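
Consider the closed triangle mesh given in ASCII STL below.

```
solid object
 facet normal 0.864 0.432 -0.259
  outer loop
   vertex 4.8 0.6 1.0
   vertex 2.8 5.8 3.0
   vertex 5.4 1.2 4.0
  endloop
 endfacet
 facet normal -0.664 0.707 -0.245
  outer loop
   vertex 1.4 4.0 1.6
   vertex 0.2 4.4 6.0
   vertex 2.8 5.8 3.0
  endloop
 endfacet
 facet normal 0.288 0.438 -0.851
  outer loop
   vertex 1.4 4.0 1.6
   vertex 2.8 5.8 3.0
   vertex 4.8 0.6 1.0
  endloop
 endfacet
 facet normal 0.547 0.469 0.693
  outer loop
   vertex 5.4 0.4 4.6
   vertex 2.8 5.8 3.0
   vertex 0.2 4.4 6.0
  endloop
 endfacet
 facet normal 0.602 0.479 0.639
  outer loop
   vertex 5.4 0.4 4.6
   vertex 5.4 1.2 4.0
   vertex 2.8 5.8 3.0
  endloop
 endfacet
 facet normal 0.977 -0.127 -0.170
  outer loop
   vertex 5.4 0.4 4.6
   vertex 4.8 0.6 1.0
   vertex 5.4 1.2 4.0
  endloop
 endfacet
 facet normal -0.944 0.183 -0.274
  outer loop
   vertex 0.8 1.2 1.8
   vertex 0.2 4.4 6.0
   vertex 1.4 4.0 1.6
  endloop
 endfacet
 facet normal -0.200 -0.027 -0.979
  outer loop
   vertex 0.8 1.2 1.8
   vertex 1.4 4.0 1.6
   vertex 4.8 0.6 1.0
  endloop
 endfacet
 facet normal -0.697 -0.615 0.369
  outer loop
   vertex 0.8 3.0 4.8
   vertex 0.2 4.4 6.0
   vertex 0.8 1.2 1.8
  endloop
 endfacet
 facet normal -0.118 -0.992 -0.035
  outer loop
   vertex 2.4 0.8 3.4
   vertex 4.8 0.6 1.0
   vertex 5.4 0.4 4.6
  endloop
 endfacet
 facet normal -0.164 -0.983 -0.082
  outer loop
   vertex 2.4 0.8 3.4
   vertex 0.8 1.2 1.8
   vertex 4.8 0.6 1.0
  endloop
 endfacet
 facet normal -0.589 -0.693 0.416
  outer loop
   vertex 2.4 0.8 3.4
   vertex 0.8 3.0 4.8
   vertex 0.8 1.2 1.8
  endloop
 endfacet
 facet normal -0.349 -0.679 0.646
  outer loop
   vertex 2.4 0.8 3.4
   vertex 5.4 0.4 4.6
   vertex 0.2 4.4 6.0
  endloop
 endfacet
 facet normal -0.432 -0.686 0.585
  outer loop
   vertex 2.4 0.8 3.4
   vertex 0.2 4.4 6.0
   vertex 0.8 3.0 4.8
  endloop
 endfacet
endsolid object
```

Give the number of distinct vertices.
9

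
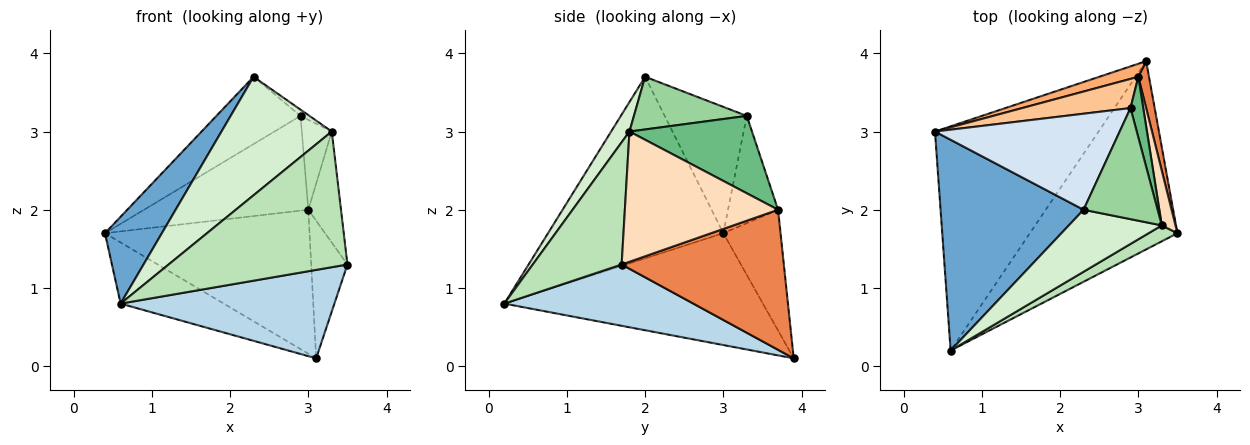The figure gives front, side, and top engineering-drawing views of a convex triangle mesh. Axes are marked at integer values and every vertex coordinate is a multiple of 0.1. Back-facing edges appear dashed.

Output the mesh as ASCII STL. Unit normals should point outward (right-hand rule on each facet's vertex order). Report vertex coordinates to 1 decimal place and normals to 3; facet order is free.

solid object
 facet normal -0.761 -0.247 0.600
  outer loop
   vertex 2.3 2.0 3.7
   vertex 0.4 3.0 1.7
   vertex 0.6 0.2 0.8
  endloop
 endfacet
 facet normal -0.550 0.220 -0.805
  outer loop
   vertex 3.1 3.9 0.1
   vertex 0.6 0.2 0.8
   vertex 0.4 3.0 1.7
  endloop
 endfacet
 facet normal 0.352 -0.398 -0.847
  outer loop
   vertex 3.1 3.9 0.1
   vertex 3.5 1.7 1.3
   vertex 0.6 0.2 0.8
  endloop
 endfacet
 facet normal -0.489 0.500 0.715
  outer loop
   vertex 2.9 3.3 3.2
   vertex 0.4 3.0 1.7
   vertex 2.3 2.0 3.7
  endloop
 endfacet
 facet normal 0.973 0.217 0.074
  outer loop
   vertex 3.0 3.7 2.0
   vertex 3.5 1.7 1.3
   vertex 3.1 3.9 0.1
  endloop
 endfacet
 facet normal -0.268 0.959 0.087
  outer loop
   vertex 3.0 3.7 2.0
   vertex 3.1 3.9 0.1
   vertex 0.4 3.0 1.7
  endloop
 endfacet
 facet normal -0.280 0.918 0.283
  outer loop
   vertex 3.0 3.7 2.0
   vertex 0.4 3.0 1.7
   vertex 2.9 3.3 3.2
  endloop
 endfacet
 facet normal 0.973 0.207 0.102
  outer loop
   vertex 3.3 1.8 3.0
   vertex 3.5 1.7 1.3
   vertex 3.0 3.7 2.0
  endloop
 endfacet
 facet normal 0.959 0.235 0.158
  outer loop
   vertex 3.3 1.8 3.0
   vertex 3.0 3.7 2.0
   vertex 2.9 3.3 3.2
  endloop
 endfacet
 facet normal 0.579 0.046 0.814
  outer loop
   vertex 3.3 1.8 3.0
   vertex 2.9 3.3 3.2
   vertex 2.3 2.0 3.7
  endloop
 endfacet
 facet normal 0.443 -0.891 0.104
  outer loop
   vertex 3.3 1.8 3.0
   vertex 0.6 0.2 0.8
   vertex 3.5 1.7 1.3
  endloop
 endfacet
 facet normal 0.146 -0.877 0.459
  outer loop
   vertex 3.3 1.8 3.0
   vertex 2.3 2.0 3.7
   vertex 0.6 0.2 0.8
  endloop
 endfacet
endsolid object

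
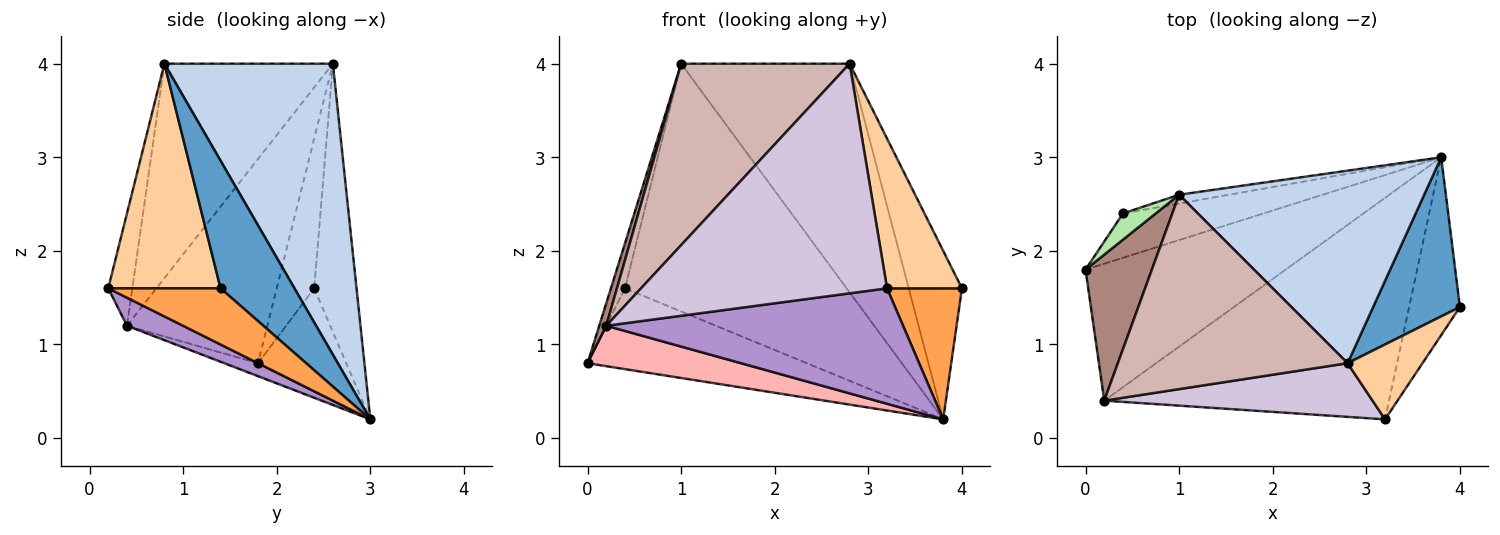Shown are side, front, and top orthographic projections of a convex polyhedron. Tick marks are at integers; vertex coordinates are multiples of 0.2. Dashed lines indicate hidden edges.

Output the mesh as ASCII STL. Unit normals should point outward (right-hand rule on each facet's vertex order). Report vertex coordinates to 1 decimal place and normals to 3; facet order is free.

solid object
 facet normal 0.711 0.512 0.483
  outer loop
   vertex 2.8 0.8 4.0
   vertex 4.0 1.4 1.6
   vertex 3.8 3.0 0.2
  endloop
 endfacet
 facet normal 0.608 0.608 0.512
  outer loop
   vertex 1.0 2.6 4.0
   vertex 2.8 0.8 4.0
   vertex 3.8 3.0 0.2
  endloop
 endfacet
 facet normal 0.665 -0.443 -0.601
  outer loop
   vertex 3.2 0.2 1.6
   vertex 3.8 3.0 0.2
   vertex 4.0 1.4 1.6
  endloop
 endfacet
 facet normal 0.802 -0.535 0.267
  outer loop
   vertex 3.2 0.2 1.6
   vertex 4.0 1.4 1.6
   vertex 2.8 0.8 4.0
  endloop
 endfacet
 facet normal -0.333 0.827 -0.454
  outer loop
   vertex 0.4 2.4 1.6
   vertex 3.8 3.0 0.2
   vertex 0.0 1.8 0.8
  endloop
 endfacet
 facet normal -0.917 0.344 0.201
  outer loop
   vertex 0.4 2.4 1.6
   vertex 0.0 1.8 0.8
   vertex 1.0 2.6 4.0
  endloop
 endfacet
 facet normal -0.188 0.982 -0.035
  outer loop
   vertex 0.4 2.4 1.6
   vertex 1.0 2.6 4.0
   vertex 3.8 3.0 0.2
  endloop
 endfacet
 facet normal -0.062 -0.282 -0.957
  outer loop
   vertex 0.2 0.4 1.2
   vertex 0.0 1.8 0.8
   vertex 3.8 3.0 0.2
  endloop
 endfacet
 facet normal 0.087 -0.460 -0.883
  outer loop
   vertex 0.2 0.4 1.2
   vertex 3.8 3.0 0.2
   vertex 3.2 0.2 1.6
  endloop
 endfacet
 facet normal -0.095 -0.969 0.227
  outer loop
   vertex 0.2 0.4 1.2
   vertex 3.2 0.2 1.6
   vertex 2.8 0.8 4.0
  endloop
 endfacet
 facet normal -0.950 -0.047 0.309
  outer loop
   vertex 0.2 0.4 1.2
   vertex 1.0 2.6 4.0
   vertex 0.0 1.8 0.8
  endloop
 endfacet
 facet normal -0.564 -0.564 0.604
  outer loop
   vertex 0.2 0.4 1.2
   vertex 2.8 0.8 4.0
   vertex 1.0 2.6 4.0
  endloop
 endfacet
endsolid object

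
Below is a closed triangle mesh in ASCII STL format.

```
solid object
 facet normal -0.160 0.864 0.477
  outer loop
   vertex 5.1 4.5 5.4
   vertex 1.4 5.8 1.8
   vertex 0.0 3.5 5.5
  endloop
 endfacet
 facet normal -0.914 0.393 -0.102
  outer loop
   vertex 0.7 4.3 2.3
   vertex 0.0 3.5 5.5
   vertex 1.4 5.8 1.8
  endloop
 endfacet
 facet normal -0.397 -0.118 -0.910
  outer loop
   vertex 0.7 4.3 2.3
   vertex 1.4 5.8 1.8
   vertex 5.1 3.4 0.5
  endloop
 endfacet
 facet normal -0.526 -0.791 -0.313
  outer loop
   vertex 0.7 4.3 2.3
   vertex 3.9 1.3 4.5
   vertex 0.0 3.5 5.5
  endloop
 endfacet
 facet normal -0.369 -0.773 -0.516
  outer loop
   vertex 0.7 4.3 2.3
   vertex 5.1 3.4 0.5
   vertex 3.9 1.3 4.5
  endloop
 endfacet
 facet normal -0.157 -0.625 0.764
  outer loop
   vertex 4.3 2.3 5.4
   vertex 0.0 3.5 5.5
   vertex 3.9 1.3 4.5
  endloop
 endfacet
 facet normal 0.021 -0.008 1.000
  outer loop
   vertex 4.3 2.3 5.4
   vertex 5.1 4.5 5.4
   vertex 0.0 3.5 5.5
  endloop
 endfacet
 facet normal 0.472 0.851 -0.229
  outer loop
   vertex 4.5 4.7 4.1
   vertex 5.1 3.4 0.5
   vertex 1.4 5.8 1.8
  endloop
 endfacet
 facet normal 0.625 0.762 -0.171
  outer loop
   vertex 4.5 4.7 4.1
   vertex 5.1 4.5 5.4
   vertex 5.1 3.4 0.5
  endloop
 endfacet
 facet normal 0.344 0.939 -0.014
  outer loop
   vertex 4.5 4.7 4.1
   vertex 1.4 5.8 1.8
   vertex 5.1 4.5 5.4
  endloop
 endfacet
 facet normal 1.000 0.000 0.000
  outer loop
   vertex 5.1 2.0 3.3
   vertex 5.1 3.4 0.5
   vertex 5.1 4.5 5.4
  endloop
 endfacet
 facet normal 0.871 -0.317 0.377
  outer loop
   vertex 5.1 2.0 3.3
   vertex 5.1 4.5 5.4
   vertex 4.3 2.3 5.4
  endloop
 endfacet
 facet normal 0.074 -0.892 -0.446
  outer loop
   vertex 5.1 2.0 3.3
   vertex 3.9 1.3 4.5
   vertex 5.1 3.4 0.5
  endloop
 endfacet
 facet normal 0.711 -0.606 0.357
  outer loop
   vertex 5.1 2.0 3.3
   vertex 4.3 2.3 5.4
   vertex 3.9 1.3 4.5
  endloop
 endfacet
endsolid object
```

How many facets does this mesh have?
14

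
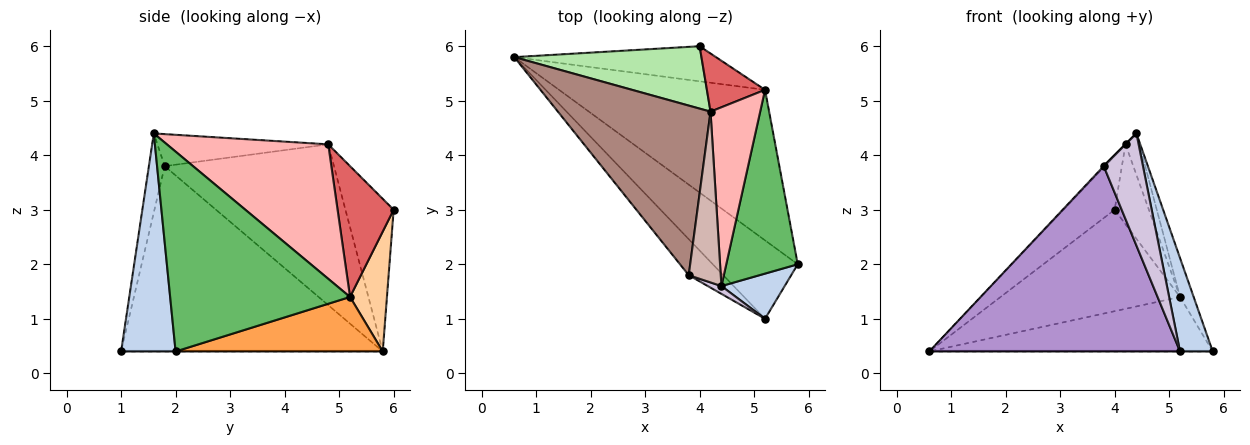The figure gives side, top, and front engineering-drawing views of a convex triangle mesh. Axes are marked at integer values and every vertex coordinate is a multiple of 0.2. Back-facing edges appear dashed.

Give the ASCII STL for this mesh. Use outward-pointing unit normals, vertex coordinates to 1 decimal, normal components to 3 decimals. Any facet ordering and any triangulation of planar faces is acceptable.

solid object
 facet normal 0.000 0.000 -1.000
  outer loop
   vertex 5.2 1.0 0.4
   vertex 0.6 5.8 0.4
   vertex 5.8 2.0 0.4
  endloop
 endfacet
 facet normal 0.832 -0.499 0.241
  outer loop
   vertex 5.2 1.0 0.4
   vertex 5.8 2.0 0.4
   vertex 4.4 1.6 4.4
  endloop
 endfacet
 facet normal 0.241 0.330 -0.912
  outer loop
   vertex 5.2 5.2 1.4
   vertex 5.8 2.0 0.4
   vertex 0.6 5.8 0.4
  endloop
 endfacet
 facet normal 0.191 0.928 -0.321
  outer loop
   vertex 5.2 5.2 1.4
   vertex 0.6 5.8 0.4
   vertex 4.0 6.0 3.0
  endloop
 endfacet
 facet normal 0.939 0.071 0.336
  outer loop
   vertex 5.2 5.2 1.4
   vertex 4.4 1.6 4.4
   vertex 5.8 2.0 0.4
  endloop
 endfacet
 facet normal -0.525 0.556 0.644
  outer loop
   vertex 4.2 4.8 4.2
   vertex 4.0 6.0 3.0
   vertex 0.6 5.8 0.4
  endloop
 endfacet
 facet normal 0.798 0.488 0.355
  outer loop
   vertex 4.2 4.8 4.2
   vertex 5.2 5.2 1.4
   vertex 4.0 6.0 3.0
  endloop
 endfacet
 facet normal 0.935 0.080 0.345
  outer loop
   vertex 4.2 4.8 4.2
   vertex 4.4 1.6 4.4
   vertex 5.2 5.2 1.4
  endloop
 endfacet
 facet normal -0.716 -0.686 -0.133
  outer loop
   vertex 3.8 1.8 3.8
   vertex 0.6 5.8 0.4
   vertex 5.2 1.0 0.4
  endloop
 endfacet
 facet normal -0.373 -0.926 0.064
  outer loop
   vertex 3.8 1.8 3.8
   vertex 5.2 1.0 0.4
   vertex 4.4 1.6 4.4
  endloop
 endfacet
 facet normal -0.725 0.005 0.688
  outer loop
   vertex 3.8 1.8 3.8
   vertex 4.2 4.8 4.2
   vertex 0.6 5.8 0.4
  endloop
 endfacet
 facet normal -0.707 0.000 0.707
  outer loop
   vertex 3.8 1.8 3.8
   vertex 4.4 1.6 4.4
   vertex 4.2 4.8 4.2
  endloop
 endfacet
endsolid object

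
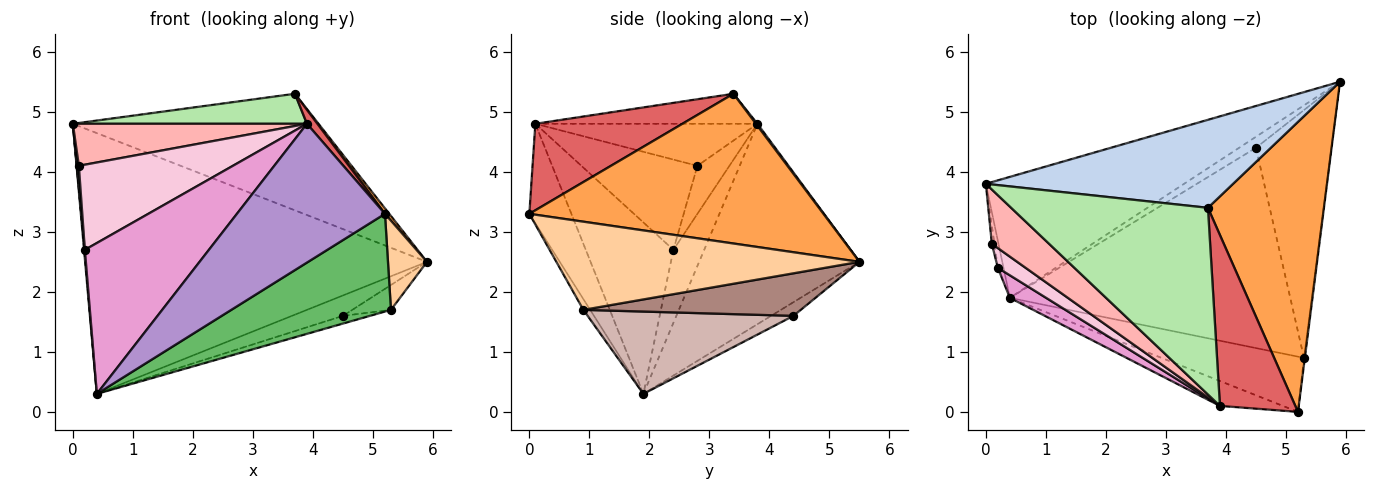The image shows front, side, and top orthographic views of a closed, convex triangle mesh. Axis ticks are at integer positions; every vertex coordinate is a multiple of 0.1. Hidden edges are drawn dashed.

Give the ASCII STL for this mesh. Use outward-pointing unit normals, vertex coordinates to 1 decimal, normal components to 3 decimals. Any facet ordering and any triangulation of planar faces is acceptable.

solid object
 facet normal -0.391 0.835 -0.387
  outer loop
   vertex 0.4 1.9 0.3
   vertex 0.0 3.8 4.8
   vertex 5.9 5.5 2.5
  endloop
 endfacet
 facet normal 0.005 0.798 0.602
  outer loop
   vertex 3.7 3.4 5.3
   vertex 5.9 5.5 2.5
   vertex 0.0 3.8 4.8
  endloop
 endfacet
 facet normal 0.790 -0.012 0.612
  outer loop
   vertex 3.7 3.4 5.3
   vertex 5.2 0.0 3.3
   vertex 5.9 5.5 2.5
  endloop
 endfacet
 facet normal 0.992 -0.128 -0.010
  outer loop
   vertex 5.3 0.9 1.7
   vertex 5.9 5.5 2.5
   vertex 5.2 0.0 3.3
  endloop
 endfacet
 facet normal -0.037 -0.870 -0.492
  outer loop
   vertex 5.3 0.9 1.7
   vertex 5.2 0.0 3.3
   vertex 0.4 1.9 0.3
  endloop
 endfacet
 facet normal -0.149 -0.157 0.976
  outer loop
   vertex 3.9 0.1 4.8
   vertex 3.7 3.4 5.3
   vertex 0.0 3.8 4.8
  endloop
 endfacet
 facet normal 0.753 -0.054 0.656
  outer loop
   vertex 3.9 0.1 4.8
   vertex 5.2 0.0 3.3
   vertex 3.7 3.4 5.3
  endloop
 endfacet
 facet normal -0.502 -0.529 0.684
  outer loop
   vertex 3.9 0.1 4.8
   vertex 0.0 3.8 4.8
   vertex 0.1 2.8 4.1
  endloop
 endfacet
 facet normal -0.269 -0.948 -0.170
  outer loop
   vertex 3.9 0.1 4.8
   vertex 0.4 1.9 0.3
   vertex 5.2 0.0 3.3
  endloop
 endfacet
 facet normal -0.360 0.821 -0.443
  outer loop
   vertex 4.5 4.4 1.6
   vertex 0.4 1.9 0.3
   vertex 5.9 5.5 2.5
  endloop
 endfacet
 facet normal 0.489 0.087 -0.868
  outer loop
   vertex 4.5 4.4 1.6
   vertex 5.9 5.5 2.5
   vertex 5.3 0.9 1.7
  endloop
 endfacet
 facet normal 0.281 0.037 -0.959
  outer loop
   vertex 4.5 4.4 1.6
   vertex 5.3 0.9 1.7
   vertex 0.4 1.9 0.3
  endloop
 endfacet
 facet normal -0.573 -0.811 0.121
  outer loop
   vertex 0.2 2.4 2.7
   vertex 0.4 1.9 0.3
   vertex 3.9 0.1 4.8
  endloop
 endfacet
 facet normal -0.592 -0.785 0.182
  outer loop
   vertex 0.2 2.4 2.7
   vertex 3.9 0.1 4.8
   vertex 0.1 2.8 4.1
  endloop
 endfacet
 facet normal -0.997 -0.026 -0.078
  outer loop
   vertex 0.2 2.4 2.7
   vertex 0.0 3.8 4.8
   vertex 0.4 1.9 0.3
  endloop
 endfacet
 facet normal -0.997 -0.062 -0.053
  outer loop
   vertex 0.2 2.4 2.7
   vertex 0.1 2.8 4.1
   vertex 0.0 3.8 4.8
  endloop
 endfacet
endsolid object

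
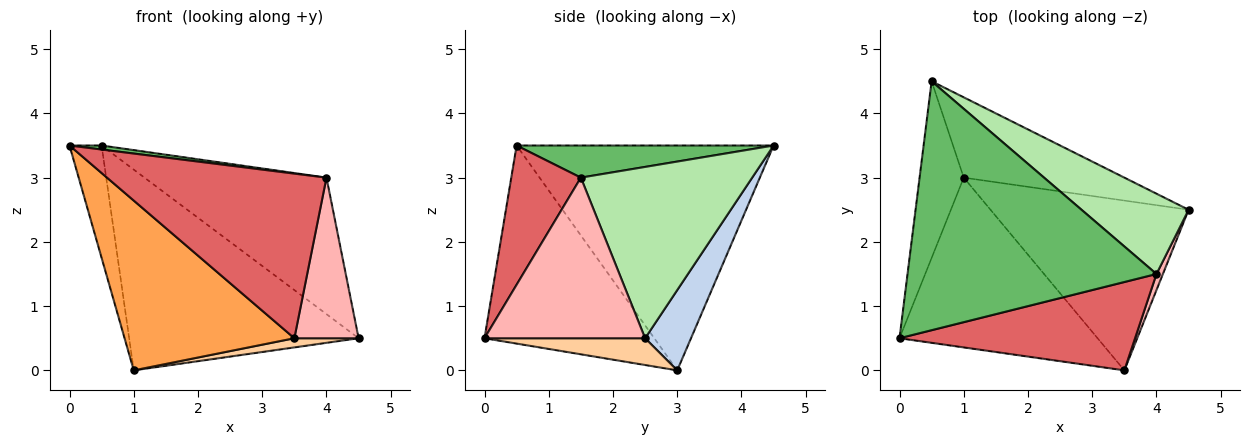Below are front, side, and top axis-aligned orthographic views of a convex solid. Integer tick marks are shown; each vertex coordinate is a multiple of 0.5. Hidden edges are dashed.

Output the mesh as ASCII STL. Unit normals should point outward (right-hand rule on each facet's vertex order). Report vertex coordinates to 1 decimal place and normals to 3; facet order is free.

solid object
 facet normal -0.974 0.122 -0.191
  outer loop
   vertex 1.0 3.0 0.0
   vertex 0.0 0.5 3.5
   vertex 0.5 4.5 3.5
  endloop
 endfacet
 facet normal 0.183 0.913 -0.365
  outer loop
   vertex 1.0 3.0 0.0
   vertex 0.5 4.5 3.5
   vertex 4.5 2.5 0.5
  endloop
 endfacet
 facet normal -0.577 -0.577 -0.577
  outer loop
   vertex 3.5 0.0 0.5
   vertex 0.0 0.5 3.5
   vertex 1.0 3.0 0.0
  endloop
 endfacet
 facet normal 0.134 -0.053 -0.990
  outer loop
   vertex 3.5 0.0 0.5
   vertex 1.0 3.0 0.0
   vertex 4.5 2.5 0.5
  endloop
 endfacet
 facet normal 0.128 -0.016 0.992
  outer loop
   vertex 4.0 1.5 3.0
   vertex 0.5 4.5 3.5
   vertex 0.0 0.5 3.5
  endloop
 endfacet
 facet normal 0.630 0.669 0.394
  outer loop
   vertex 4.0 1.5 3.0
   vertex 4.5 2.5 0.5
   vertex 0.5 4.5 3.5
  endloop
 endfacet
 facet normal 0.269 -0.849 0.455
  outer loop
   vertex 4.0 1.5 3.0
   vertex 0.0 0.5 3.5
   vertex 3.5 0.0 0.5
  endloop
 endfacet
 facet normal 0.928 -0.371 0.037
  outer loop
   vertex 4.0 1.5 3.0
   vertex 3.5 0.0 0.5
   vertex 4.5 2.5 0.5
  endloop
 endfacet
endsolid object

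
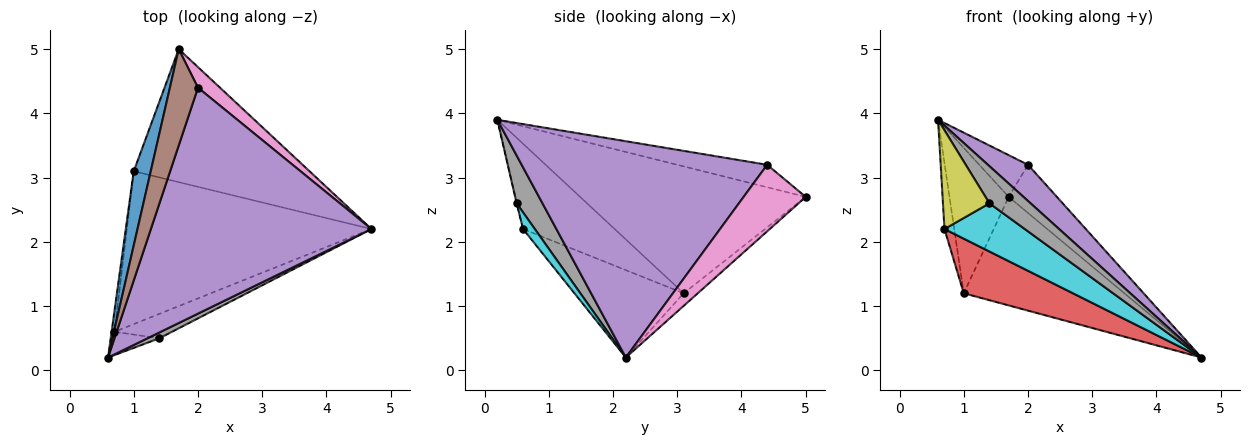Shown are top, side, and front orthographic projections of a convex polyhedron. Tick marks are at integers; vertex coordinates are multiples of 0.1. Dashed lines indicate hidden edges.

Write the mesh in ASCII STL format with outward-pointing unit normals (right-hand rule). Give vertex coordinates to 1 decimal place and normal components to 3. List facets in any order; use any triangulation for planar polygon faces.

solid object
 facet normal -0.959 0.252 0.128
  outer loop
   vertex 1.0 3.1 1.2
   vertex 0.6 0.2 3.9
   vertex 1.7 5.0 2.7
  endloop
 endfacet
 facet normal -0.056 0.631 -0.774
  outer loop
   vertex 1.0 3.1 1.2
   vertex 1.7 5.0 2.7
   vertex 4.7 2.2 0.2
  endloop
 endfacet
 facet normal -0.994 0.106 -0.034
  outer loop
   vertex 0.7 0.6 2.2
   vertex 0.6 0.2 3.9
   vertex 1.0 3.1 1.2
  endloop
 endfacet
 facet normal -0.319 -0.319 -0.893
  outer loop
   vertex 0.7 0.6 2.2
   vertex 1.0 3.1 1.2
   vertex 4.7 2.2 0.2
  endloop
 endfacet
 facet normal 0.696 -0.114 0.709
  outer loop
   vertex 2.0 4.4 3.2
   vertex 0.6 0.2 3.9
   vertex 4.7 2.2 0.2
  endloop
 endfacet
 facet normal -0.592 0.321 0.740
  outer loop
   vertex 2.0 4.4 3.2
   vertex 1.7 5.0 2.7
   vertex 0.6 0.2 3.9
  endloop
 endfacet
 facet normal 0.764 0.593 0.253
  outer loop
   vertex 2.0 4.4 3.2
   vertex 4.7 2.2 0.2
   vertex 1.7 5.0 2.7
  endloop
 endfacet
 facet normal 0.528 -0.839 0.131
  outer loop
   vertex 1.4 0.5 2.6
   vertex 4.7 2.2 0.2
   vertex 0.6 0.2 3.9
  endloop
 endfacet
 facet normal -0.008 -0.973 -0.229
  outer loop
   vertex 1.4 0.5 2.6
   vertex 0.6 0.2 3.9
   vertex 0.7 0.6 2.2
  endloop
 endfacet
 facet normal 0.130 -0.884 -0.448
  outer loop
   vertex 1.4 0.5 2.6
   vertex 0.7 0.6 2.2
   vertex 4.7 2.2 0.2
  endloop
 endfacet
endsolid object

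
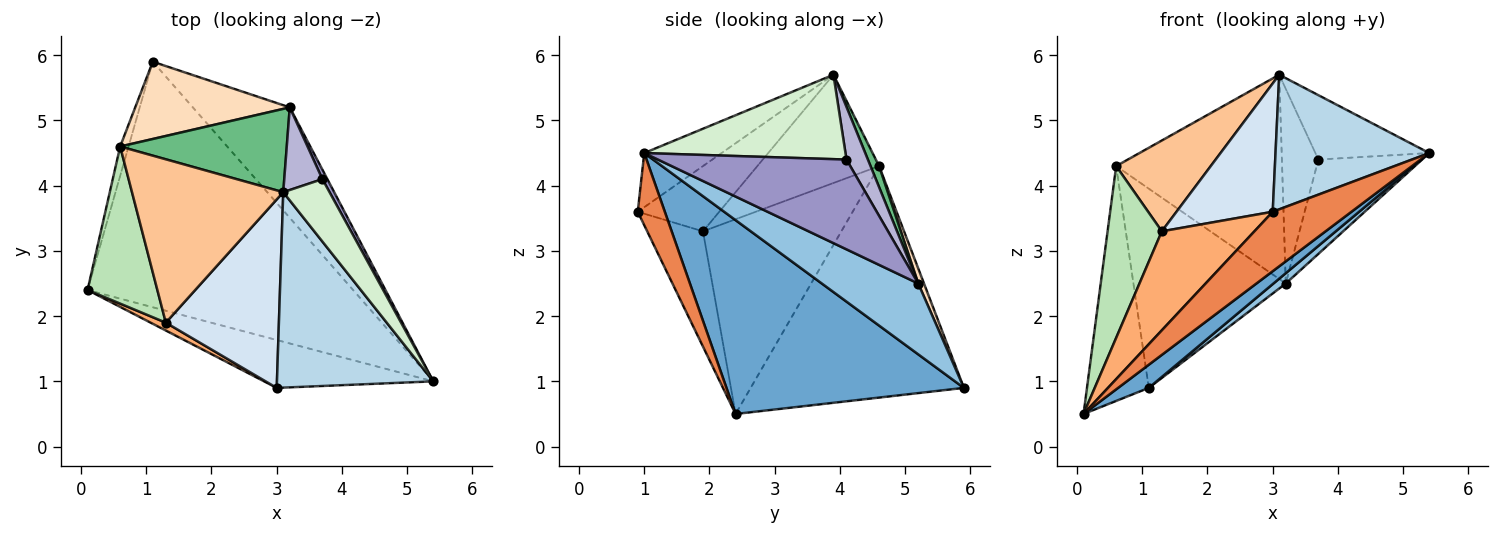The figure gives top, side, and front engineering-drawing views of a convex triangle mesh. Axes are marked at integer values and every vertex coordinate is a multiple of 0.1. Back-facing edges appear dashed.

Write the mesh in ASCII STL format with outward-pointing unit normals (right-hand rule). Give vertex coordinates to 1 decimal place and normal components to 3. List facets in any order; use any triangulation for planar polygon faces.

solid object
 facet normal 0.588 -0.076 -0.805
  outer loop
   vertex 1.1 5.9 0.9
   vertex 5.4 1.0 4.5
   vertex 0.1 2.4 0.5
  endloop
 endfacet
 facet normal 0.588 -0.075 -0.805
  outer loop
   vertex 3.2 5.2 2.5
   vertex 5.4 1.0 4.5
   vertex 1.1 5.9 0.9
  endloop
 endfacet
 facet normal -0.274 -0.545 0.792
  outer loop
   vertex 3.0 0.9 3.6
   vertex 5.4 1.0 4.5
   vertex 3.1 3.9 5.7
  endloop
 endfacet
 facet normal -0.430 -0.508 0.746
  outer loop
   vertex 3.0 0.9 3.6
   vertex 3.1 3.9 5.7
   vertex 1.3 1.9 3.3
  endloop
 endfacet
 facet normal 0.259 -0.752 -0.606
  outer loop
   vertex 3.0 0.9 3.6
   vertex 0.1 2.4 0.5
   vertex 5.4 1.0 4.5
  endloop
 endfacet
 facet normal -0.515 -0.855 0.068
  outer loop
   vertex 3.0 0.9 3.6
   vertex 1.3 1.9 3.3
   vertex 0.1 2.4 0.5
  endloop
 endfacet
 facet normal -0.530 -0.412 0.741
  outer loop
   vertex 0.6 4.6 4.3
   vertex 1.3 1.9 3.3
   vertex 3.1 3.9 5.7
  endloop
 endfacet
 facet normal 0.035 0.932 0.361
  outer loop
   vertex 0.6 4.6 4.3
   vertex 3.2 5.2 2.5
   vertex 1.1 5.9 0.9
  endloop
 endfacet
 facet normal 0.048 0.925 0.377
  outer loop
   vertex 0.6 4.6 4.3
   vertex 3.1 3.9 5.7
   vertex 3.2 5.2 2.5
  endloop
 endfacet
 facet normal -0.960 0.278 -0.035
  outer loop
   vertex 0.6 4.6 4.3
   vertex 1.1 5.9 0.9
   vertex 0.1 2.4 0.5
  endloop
 endfacet
 facet normal -0.883 -0.346 0.317
  outer loop
   vertex 0.6 4.6 4.3
   vertex 0.1 2.4 0.5
   vertex 1.3 1.9 3.3
  endloop
 endfacet
 facet normal 0.785 0.445 0.431
  outer loop
   vertex 3.7 4.1 4.4
   vertex 3.1 3.9 5.7
   vertex 5.4 1.0 4.5
  endloop
 endfacet
 facet normal 0.875 0.481 0.048
  outer loop
   vertex 3.7 4.1 4.4
   vertex 5.4 1.0 4.5
   vertex 3.2 5.2 2.5
  endloop
 endfacet
 facet normal 0.475 0.810 0.344
  outer loop
   vertex 3.7 4.1 4.4
   vertex 3.2 5.2 2.5
   vertex 3.1 3.9 5.7
  endloop
 endfacet
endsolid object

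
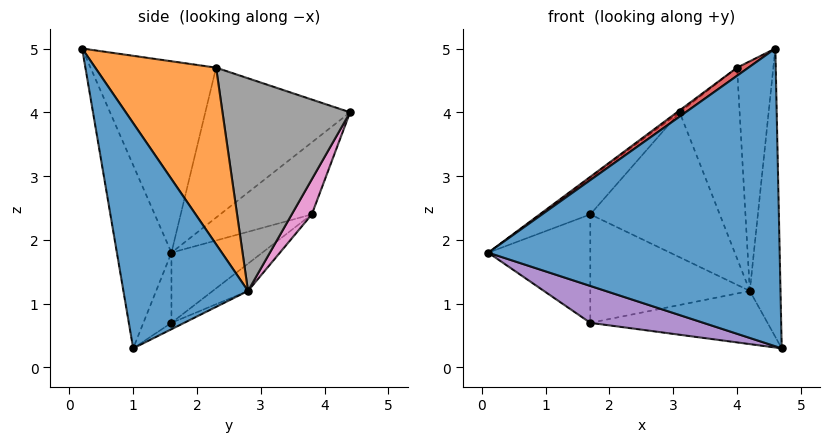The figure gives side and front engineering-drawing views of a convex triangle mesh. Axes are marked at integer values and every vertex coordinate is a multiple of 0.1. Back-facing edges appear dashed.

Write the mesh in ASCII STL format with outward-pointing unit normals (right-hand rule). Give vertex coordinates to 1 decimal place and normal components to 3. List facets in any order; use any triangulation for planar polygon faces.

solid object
 facet normal -0.181 -0.969 -0.169
  outer loop
   vertex 4.6 0.2 5.0
   vertex 0.1 1.6 1.8
   vertex 4.7 1.0 0.3
  endloop
 endfacet
 facet normal -0.757 0.412 0.508
  outer loop
   vertex 1.7 3.8 2.4
   vertex 0.1 1.6 1.8
   vertex 3.1 4.4 4.0
  endloop
 endfacet
 facet normal -0.598 0.011 0.801
  outer loop
   vertex 4.0 2.3 4.7
   vertex 3.1 4.4 4.0
   vertex 0.1 1.6 1.8
  endloop
 endfacet
 facet normal -0.590 -0.053 0.806
  outer loop
   vertex 4.0 2.3 4.7
   vertex 0.1 1.6 1.8
   vertex 4.6 0.2 5.0
  endloop
 endfacet
 facet normal -0.227 -0.916 -0.331
  outer loop
   vertex 1.7 1.6 0.7
   vertex 4.7 1.0 0.3
   vertex 0.1 1.6 1.8
  endloop
 endfacet
 facet normal -0.478 0.537 -0.695
  outer loop
   vertex 1.7 1.6 0.7
   vertex 0.1 1.6 1.8
   vertex 1.7 3.8 2.4
  endloop
 endfacet
 facet normal 0.137 0.882 -0.450
  outer loop
   vertex 4.2 2.8 1.2
   vertex 1.7 3.8 2.4
   vertex 3.1 4.4 4.0
  endloop
 endfacet
 facet normal 0.899 0.423 0.112
  outer loop
   vertex 4.2 2.8 1.2
   vertex 3.1 4.4 4.0
   vertex 4.0 2.3 4.7
  endloop
 endfacet
 facet normal -0.032 0.440 -0.897
  outer loop
   vertex 4.2 2.8 1.2
   vertex 4.7 1.0 0.3
   vertex 1.7 1.6 0.7
  endloop
 endfacet
 facet normal -0.134 0.606 -0.784
  outer loop
   vertex 4.2 2.8 1.2
   vertex 1.7 1.6 0.7
   vertex 1.7 3.8 2.4
  endloop
 endfacet
 facet normal 0.969 0.239 0.061
  outer loop
   vertex 4.2 2.8 1.2
   vertex 4.6 0.2 5.0
   vertex 4.7 1.0 0.3
  endloop
 endfacet
 facet normal 0.953 0.286 0.095
  outer loop
   vertex 4.2 2.8 1.2
   vertex 4.0 2.3 4.7
   vertex 4.6 0.2 5.0
  endloop
 endfacet
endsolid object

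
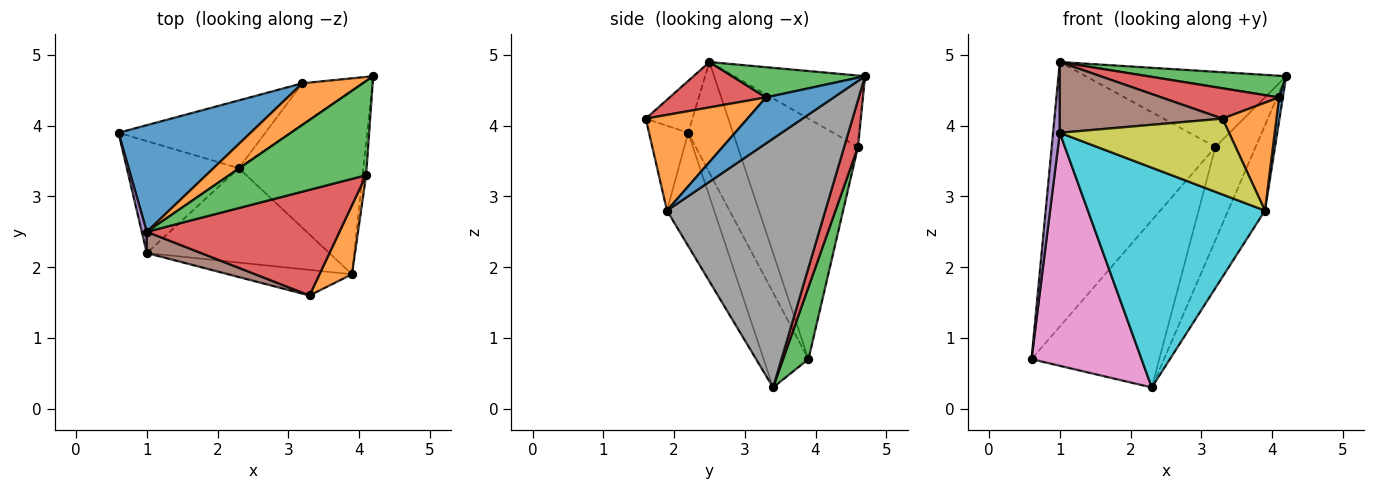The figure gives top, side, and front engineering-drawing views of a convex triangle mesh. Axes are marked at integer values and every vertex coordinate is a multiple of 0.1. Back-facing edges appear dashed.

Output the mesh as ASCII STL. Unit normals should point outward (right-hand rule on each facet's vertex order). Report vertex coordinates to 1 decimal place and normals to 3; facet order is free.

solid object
 facet normal -0.563 0.766 0.309
  outer loop
   vertex 3.2 4.6 3.7
   vertex 0.6 3.9 0.7
   vertex 1.0 2.5 4.9
  endloop
 endfacet
 facet normal -0.496 0.760 0.420
  outer loop
   vertex 3.2 4.6 3.7
   vertex 1.0 2.5 4.9
   vertex 4.2 4.7 4.7
  endloop
 endfacet
 facet normal 0.181 0.911 -0.370
  outer loop
   vertex 3.2 4.6 3.7
   vertex 2.3 3.4 0.3
   vertex 0.6 3.9 0.7
  endloop
 endfacet
 facet normal 0.300 0.872 -0.387
  outer loop
   vertex 3.2 4.6 3.7
   vertex 4.2 4.7 4.7
   vertex 2.3 3.4 0.3
  endloop
 endfacet
 facet normal -0.988 -0.149 0.045
  outer loop
   vertex 1.0 2.2 3.9
   vertex 1.0 2.5 4.9
   vertex 0.6 3.9 0.7
  endloop
 endfacet
 facet normal -0.265 -0.924 0.277
  outer loop
   vertex 1.0 2.2 3.9
   vertex 3.3 1.6 4.1
   vertex 1.0 2.5 4.9
  endloop
 endfacet
 facet normal -0.345 -0.846 -0.406
  outer loop
   vertex 1.0 2.2 3.9
   vertex 0.6 3.9 0.7
   vertex 2.3 3.4 0.3
  endloop
 endfacet
 facet normal 0.876 0.204 -0.438
  outer loop
   vertex 3.9 1.9 2.8
   vertex 2.3 3.4 0.3
   vertex 4.2 4.7 4.7
  endloop
 endfacet
 facet normal -0.214 -0.925 -0.312
  outer loop
   vertex 3.9 1.9 2.8
   vertex 3.3 1.6 4.1
   vertex 1.0 2.2 3.9
  endloop
 endfacet
 facet normal -0.238 -0.892 -0.383
  outer loop
   vertex 3.9 1.9 2.8
   vertex 1.0 2.2 3.9
   vertex 2.3 3.4 0.3
  endloop
 endfacet
 facet normal 0.996 -0.055 -0.077
  outer loop
   vertex 4.1 3.3 4.4
   vertex 3.9 1.9 2.8
   vertex 4.2 4.7 4.7
  endloop
 endfacet
 facet normal 0.846 -0.449 0.287
  outer loop
   vertex 4.1 3.3 4.4
   vertex 3.3 1.6 4.1
   vertex 3.9 1.9 2.8
  endloop
 endfacet
 facet normal 0.210 -0.219 0.953
  outer loop
   vertex 4.1 3.3 4.4
   vertex 4.2 4.7 4.7
   vertex 1.0 2.5 4.9
  endloop
 endfacet
 facet normal 0.221 -0.269 0.937
  outer loop
   vertex 4.1 3.3 4.4
   vertex 1.0 2.5 4.9
   vertex 3.3 1.6 4.1
  endloop
 endfacet
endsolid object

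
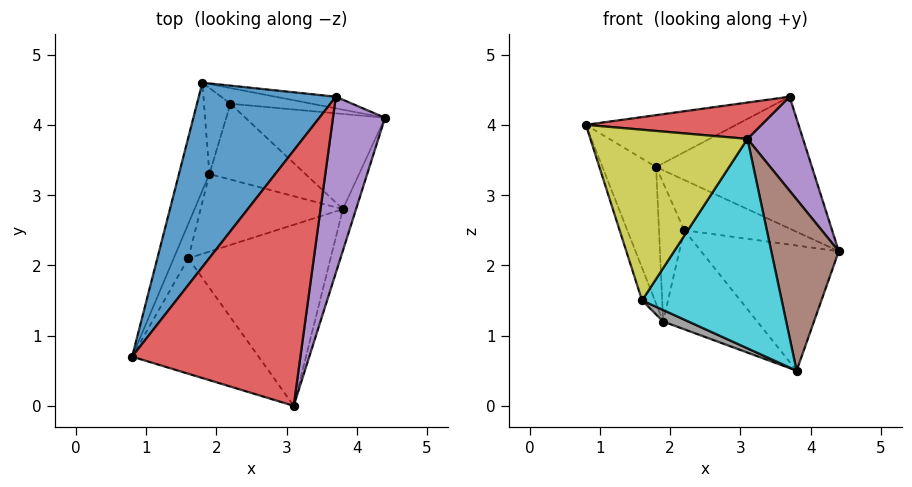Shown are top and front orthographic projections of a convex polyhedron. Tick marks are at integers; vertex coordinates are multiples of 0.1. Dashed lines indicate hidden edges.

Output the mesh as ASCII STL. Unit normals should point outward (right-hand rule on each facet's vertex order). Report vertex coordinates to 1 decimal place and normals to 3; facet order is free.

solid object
 facet normal -0.431 0.244 0.868
  outer loop
   vertex 3.7 4.4 4.4
   vertex 1.8 4.6 3.4
   vertex 0.8 0.7 4.0
  endloop
 endfacet
 facet normal 0.149 0.985 -0.087
  outer loop
   vertex 3.7 4.4 4.4
   vertex 4.4 4.1 2.2
   vertex 1.8 4.6 3.4
  endloop
 endfacet
 facet normal -0.960 0.220 -0.173
  outer loop
   vertex 1.9 3.3 1.2
   vertex 0.8 0.7 4.0
   vertex 1.8 4.6 3.4
  endloop
 endfacet
 facet normal 0.043 -0.141 0.989
  outer loop
   vertex 3.1 0.0 3.8
   vertex 3.7 4.4 4.4
   vertex 0.8 0.7 4.0
  endloop
 endfacet
 facet normal 0.932 -0.171 0.320
  outer loop
   vertex 3.1 0.0 3.8
   vertex 4.4 4.1 2.2
   vertex 3.7 4.4 4.4
  endloop
 endfacet
 facet normal 0.941 -0.330 -0.080
  outer loop
   vertex 3.1 0.0 3.8
   vertex 3.8 2.8 0.5
   vertex 4.4 4.1 2.2
  endloop
 endfacet
 facet normal -0.961 0.190 -0.201
  outer loop
   vertex 1.6 2.1 1.5
   vertex 0.8 0.7 4.0
   vertex 1.9 3.3 1.2
  endloop
 endfacet
 facet normal -0.374 -0.136 -0.917
  outer loop
   vertex 1.6 2.1 1.5
   vertex 1.9 3.3 1.2
   vertex 3.8 2.8 0.5
  endloop
 endfacet
 facet normal -0.288 -0.793 -0.536
  outer loop
   vertex 1.6 2.1 1.5
   vertex 3.1 0.0 3.8
   vertex 0.8 0.7 4.0
  endloop
 endfacet
 facet normal -0.056 -0.755 -0.653
  outer loop
   vertex 1.6 2.1 1.5
   vertex 3.8 2.8 0.5
   vertex 3.1 0.0 3.8
  endloop
 endfacet
 facet normal 0.046 0.954 -0.297
  outer loop
   vertex 2.2 4.3 2.5
   vertex 1.8 4.6 3.4
   vertex 4.4 4.1 2.2
  endloop
 endfacet
 facet normal -0.481 0.745 -0.462
  outer loop
   vertex 2.2 4.3 2.5
   vertex 1.9 3.3 1.2
   vertex 1.8 4.6 3.4
  endloop
 endfacet
 facet normal -0.010 0.796 -0.605
  outer loop
   vertex 2.2 4.3 2.5
   vertex 4.4 4.1 2.2
   vertex 3.8 2.8 0.5
  endloop
 endfacet
 facet normal -0.015 0.794 -0.607
  outer loop
   vertex 2.2 4.3 2.5
   vertex 3.8 2.8 0.5
   vertex 1.9 3.3 1.2
  endloop
 endfacet
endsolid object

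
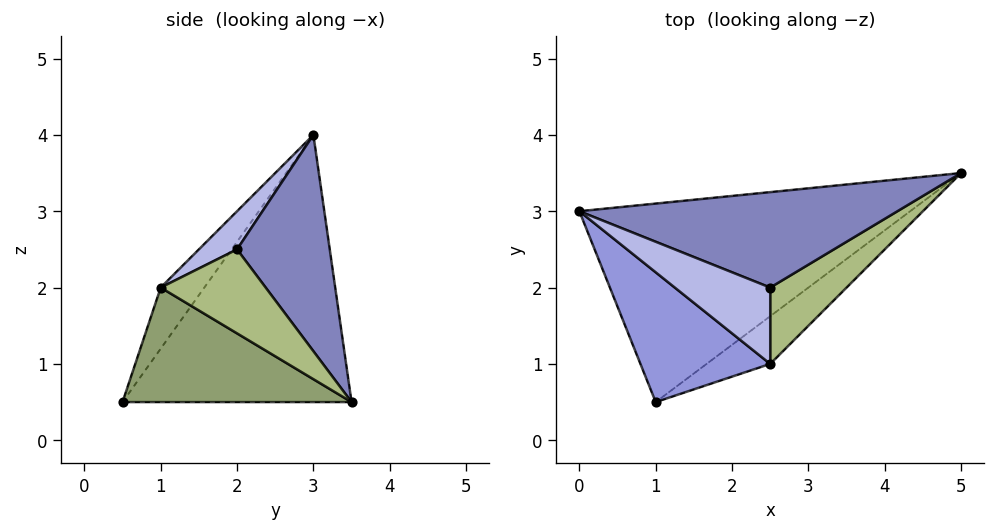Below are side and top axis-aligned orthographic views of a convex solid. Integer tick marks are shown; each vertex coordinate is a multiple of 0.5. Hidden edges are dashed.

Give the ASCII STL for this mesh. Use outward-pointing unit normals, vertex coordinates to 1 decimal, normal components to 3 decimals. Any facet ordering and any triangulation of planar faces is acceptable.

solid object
 facet normal -0.482 0.642 -0.596
  outer loop
   vertex 1.0 0.5 0.5
   vertex 0.0 3.0 4.0
   vertex 5.0 3.5 0.5
  endloop
 endfacet
 facet normal 0.555 0.163 0.816
  outer loop
   vertex 2.5 2.0 2.5
   vertex 5.0 3.5 0.5
   vertex 0.0 3.0 4.0
  endloop
 endfacet
 facet normal -0.243 -0.821 0.517
  outer loop
   vertex 2.5 1.0 2.0
   vertex 0.0 3.0 4.0
   vertex 1.0 0.5 0.5
  endloop
 endfacet
 facet normal 0.337 -0.421 0.842
  outer loop
   vertex 2.5 1.0 2.0
   vertex 2.5 2.0 2.5
   vertex 0.0 3.0 4.0
  endloop
 endfacet
 facet normal 0.569 -0.759 -0.316
  outer loop
   vertex 2.5 1.0 2.0
   vertex 1.0 0.5 0.5
   vertex 5.0 3.5 0.5
  endloop
 endfacet
 facet normal 0.701 -0.319 0.638
  outer loop
   vertex 2.5 1.0 2.0
   vertex 5.0 3.5 0.5
   vertex 2.5 2.0 2.5
  endloop
 endfacet
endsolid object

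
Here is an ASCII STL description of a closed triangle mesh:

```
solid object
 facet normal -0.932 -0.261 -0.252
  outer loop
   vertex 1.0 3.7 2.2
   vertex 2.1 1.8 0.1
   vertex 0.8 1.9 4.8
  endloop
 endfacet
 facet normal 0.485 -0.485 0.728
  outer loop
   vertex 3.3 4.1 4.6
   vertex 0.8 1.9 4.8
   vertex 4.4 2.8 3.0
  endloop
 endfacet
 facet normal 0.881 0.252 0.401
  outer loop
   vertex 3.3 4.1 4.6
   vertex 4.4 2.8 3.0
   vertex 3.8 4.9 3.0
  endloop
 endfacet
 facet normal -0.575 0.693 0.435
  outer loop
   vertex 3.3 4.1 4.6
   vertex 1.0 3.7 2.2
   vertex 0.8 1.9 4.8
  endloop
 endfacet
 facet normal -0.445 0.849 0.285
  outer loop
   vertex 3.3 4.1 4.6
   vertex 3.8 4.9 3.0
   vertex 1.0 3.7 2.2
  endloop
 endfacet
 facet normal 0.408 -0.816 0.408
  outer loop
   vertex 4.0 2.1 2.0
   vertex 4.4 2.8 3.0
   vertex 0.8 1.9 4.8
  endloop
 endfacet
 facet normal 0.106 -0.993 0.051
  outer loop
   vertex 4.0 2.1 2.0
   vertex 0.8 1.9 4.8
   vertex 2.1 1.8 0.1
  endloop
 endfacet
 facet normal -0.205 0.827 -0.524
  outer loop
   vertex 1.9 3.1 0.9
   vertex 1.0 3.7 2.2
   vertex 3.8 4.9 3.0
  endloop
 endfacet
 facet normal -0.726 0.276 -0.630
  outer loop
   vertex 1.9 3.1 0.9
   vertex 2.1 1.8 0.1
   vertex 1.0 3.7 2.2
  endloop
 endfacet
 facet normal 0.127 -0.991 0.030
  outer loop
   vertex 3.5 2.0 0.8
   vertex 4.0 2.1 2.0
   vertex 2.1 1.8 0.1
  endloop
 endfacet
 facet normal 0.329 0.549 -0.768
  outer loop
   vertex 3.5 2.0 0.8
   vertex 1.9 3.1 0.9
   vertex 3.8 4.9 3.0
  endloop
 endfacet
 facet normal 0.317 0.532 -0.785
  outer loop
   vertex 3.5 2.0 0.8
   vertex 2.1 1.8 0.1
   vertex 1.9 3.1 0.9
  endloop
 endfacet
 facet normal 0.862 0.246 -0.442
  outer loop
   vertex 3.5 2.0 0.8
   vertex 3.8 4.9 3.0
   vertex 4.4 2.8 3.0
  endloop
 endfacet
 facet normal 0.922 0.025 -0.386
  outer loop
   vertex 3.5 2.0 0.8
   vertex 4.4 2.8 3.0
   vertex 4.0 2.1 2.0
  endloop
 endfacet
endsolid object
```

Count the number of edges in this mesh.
21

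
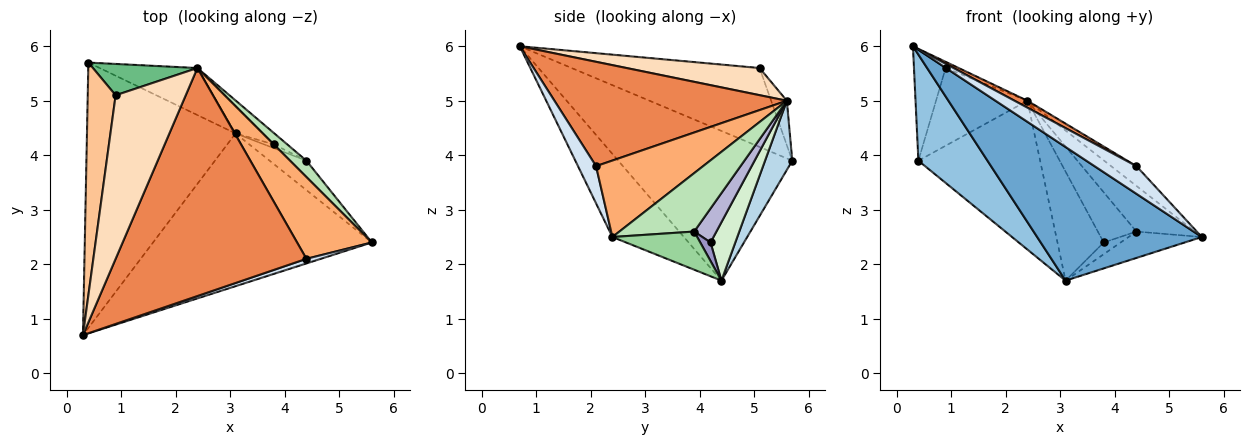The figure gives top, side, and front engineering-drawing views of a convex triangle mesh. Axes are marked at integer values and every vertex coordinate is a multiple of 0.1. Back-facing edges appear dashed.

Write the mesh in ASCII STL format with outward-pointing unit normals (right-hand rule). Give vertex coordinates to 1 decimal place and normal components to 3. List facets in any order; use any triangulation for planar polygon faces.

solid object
 facet normal -0.275 -0.633 -0.724
  outer loop
   vertex 3.1 4.4 1.7
   vertex 5.6 2.4 2.5
   vertex 0.3 0.7 6.0
  endloop
 endfacet
 facet normal -0.683 -0.271 -0.678
  outer loop
   vertex 3.1 4.4 1.7
   vertex 0.3 0.7 6.0
   vertex 0.4 5.7 3.9
  endloop
 endfacet
 facet normal 0.209 0.932 -0.295
  outer loop
   vertex 2.4 5.6 5.0
   vertex 3.1 4.4 1.7
   vertex 0.4 5.7 3.9
  endloop
 endfacet
 facet normal 0.391 -0.908 0.152
  outer loop
   vertex 4.4 2.1 3.8
   vertex 0.3 0.7 6.0
   vertex 5.6 2.4 2.5
  endloop
 endfacet
 facet normal 0.480 -0.027 0.877
  outer loop
   vertex 4.4 2.1 3.8
   vertex 2.4 5.6 5.0
   vertex 0.3 0.7 6.0
  endloop
 endfacet
 facet normal 0.705 0.167 0.689
  outer loop
   vertex 4.4 2.1 3.8
   vertex 5.6 2.4 2.5
   vertex 2.4 5.6 5.0
  endloop
 endfacet
 facet normal -0.931 0.157 0.329
  outer loop
   vertex 0.9 5.1 5.6
   vertex 0.4 5.7 3.9
   vertex 0.3 0.7 6.0
  endloop
 endfacet
 facet normal 0.361 0.036 0.932
  outer loop
   vertex 0.9 5.1 5.6
   vertex 0.3 0.7 6.0
   vertex 2.4 5.6 5.0
  endloop
 endfacet
 facet normal -0.157 0.916 0.370
  outer loop
   vertex 0.9 5.1 5.6
   vertex 2.4 5.6 5.0
   vertex 0.4 5.7 3.9
  endloop
 endfacet
 facet normal 0.611 0.528 -0.589
  outer loop
   vertex 4.4 3.9 2.6
   vertex 5.6 2.4 2.5
   vertex 3.1 4.4 1.7
  endloop
 endfacet
 facet normal 0.769 0.601 0.215
  outer loop
   vertex 4.4 3.9 2.6
   vertex 2.4 5.6 5.0
   vertex 5.6 2.4 2.5
  endloop
 endfacet
 facet normal 0.461 0.861 -0.215
  outer loop
   vertex 3.8 4.2 2.4
   vertex 3.1 4.4 1.7
   vertex 2.4 5.6 5.0
  endloop
 endfacet
 facet normal 0.500 0.824 -0.265
  outer loop
   vertex 3.8 4.2 2.4
   vertex 4.4 3.9 2.6
   vertex 3.1 4.4 1.7
  endloop
 endfacet
 facet normal 0.490 0.850 -0.194
  outer loop
   vertex 3.8 4.2 2.4
   vertex 2.4 5.6 5.0
   vertex 4.4 3.9 2.6
  endloop
 endfacet
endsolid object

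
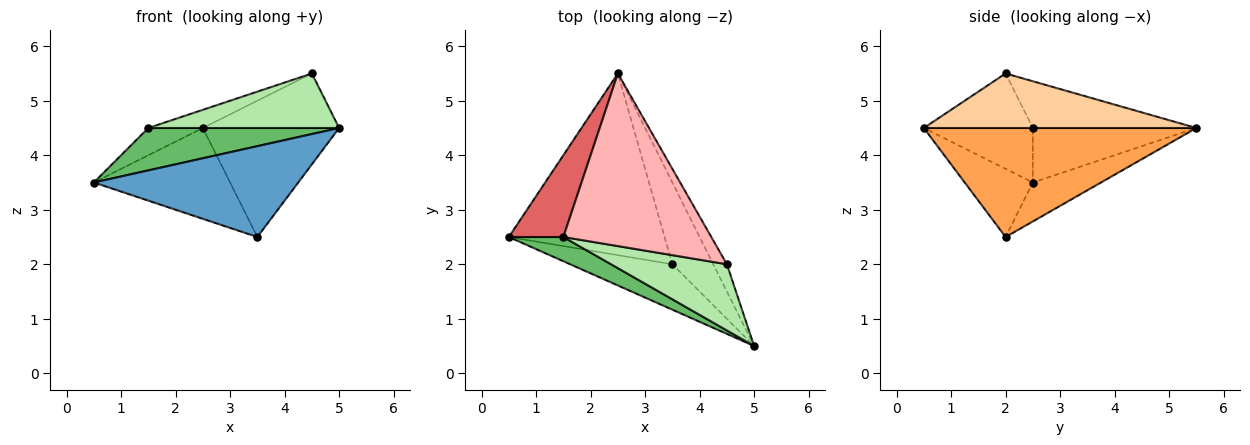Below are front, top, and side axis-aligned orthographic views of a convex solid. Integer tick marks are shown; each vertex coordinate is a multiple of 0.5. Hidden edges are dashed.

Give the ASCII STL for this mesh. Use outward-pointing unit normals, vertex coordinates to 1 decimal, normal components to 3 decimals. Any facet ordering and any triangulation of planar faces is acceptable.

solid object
 facet normal -0.286 -0.857 -0.429
  outer loop
   vertex 3.5 2.0 2.5
   vertex 5.0 0.5 4.5
   vertex 0.5 2.5 3.5
  endloop
 endfacet
 facet normal -0.218 0.436 -0.873
  outer loop
   vertex 3.5 2.0 2.5
   vertex 0.5 2.5 3.5
   vertex 2.5 5.5 4.5
  endloop
 endfacet
 facet normal 0.848 0.424 -0.318
  outer loop
   vertex 3.5 2.0 2.5
   vertex 2.5 5.5 4.5
   vertex 5.0 0.5 4.5
  endloop
 endfacet
 facet normal 0.873 0.436 -0.218
  outer loop
   vertex 4.5 2.0 5.5
   vertex 5.0 0.5 4.5
   vertex 2.5 5.5 4.5
  endloop
 endfacet
 facet normal -0.444 -0.778 0.444
  outer loop
   vertex 1.5 2.5 4.5
   vertex 0.5 2.5 3.5
   vertex 5.0 0.5 4.5
  endloop
 endfacet
 facet normal -0.341 -0.598 0.726
  outer loop
   vertex 1.5 2.5 4.5
   vertex 5.0 0.5 4.5
   vertex 4.5 2.0 5.5
  endloop
 endfacet
 facet normal -0.688 0.229 0.688
  outer loop
   vertex 1.5 2.5 4.5
   vertex 2.5 5.5 4.5
   vertex 0.5 2.5 3.5
  endloop
 endfacet
 facet normal -0.300 0.100 0.949
  outer loop
   vertex 1.5 2.5 4.5
   vertex 4.5 2.0 5.5
   vertex 2.5 5.5 4.5
  endloop
 endfacet
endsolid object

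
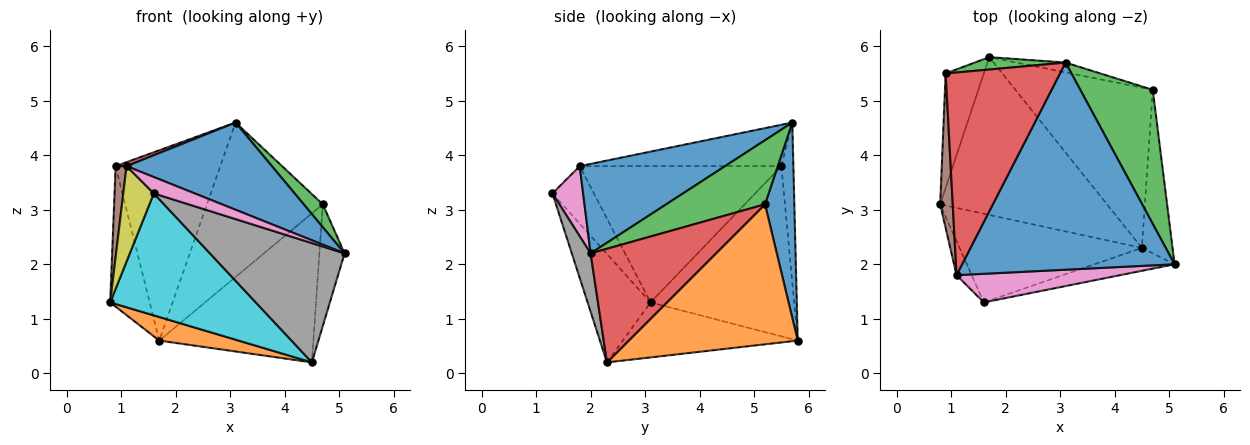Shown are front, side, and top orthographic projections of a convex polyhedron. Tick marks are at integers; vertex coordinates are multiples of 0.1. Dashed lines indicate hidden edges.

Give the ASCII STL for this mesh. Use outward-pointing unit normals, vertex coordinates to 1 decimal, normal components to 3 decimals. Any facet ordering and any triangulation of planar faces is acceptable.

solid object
 facet normal 0.362 -0.362 0.859
  outer loop
   vertex 1.1 1.8 3.8
   vertex 5.1 2.0 2.2
   vertex 3.1 5.7 4.6
  endloop
 endfacet
 facet normal -0.310 -0.140 -0.940
  outer loop
   vertex 4.5 2.3 0.2
   vertex 0.8 3.1 1.3
   vertex 1.7 5.8 0.6
  endloop
 endfacet
 facet normal -0.114 0.991 0.065
  outer loop
   vertex 0.9 5.5 3.8
   vertex 3.1 5.7 4.6
   vertex 1.7 5.8 0.6
  endloop
 endfacet
 facet normal -0.340 -0.018 0.940
  outer loop
   vertex 0.9 5.5 3.8
   vertex 1.1 1.8 3.8
   vertex 3.1 5.7 4.6
  endloop
 endfacet
 facet normal -0.942 0.259 -0.211
  outer loop
   vertex 0.9 5.5 3.8
   vertex 1.7 5.8 0.6
   vertex 0.8 3.1 1.3
  endloop
 endfacet
 facet normal -0.994 -0.054 0.091
  outer loop
   vertex 0.9 5.5 3.8
   vertex 0.8 3.1 1.3
   vertex 1.1 1.8 3.8
  endloop
 endfacet
 facet normal 0.349 -0.465 0.814
  outer loop
   vertex 1.6 1.3 3.3
   vertex 5.1 2.0 2.2
   vertex 1.1 1.8 3.8
  endloop
 endfacet
 facet normal 0.136 -0.973 -0.187
  outer loop
   vertex 1.6 1.3 3.3
   vertex 4.5 2.3 0.2
   vertex 5.1 2.0 2.2
  endloop
 endfacet
 facet normal -0.788 -0.580 -0.207
  outer loop
   vertex 1.6 1.3 3.3
   vertex 1.1 1.8 3.8
   vertex 0.8 3.1 1.3
  endloop
 endfacet
 facet normal -0.330 -0.763 -0.555
  outer loop
   vertex 1.6 1.3 3.3
   vertex 0.8 3.1 1.3
   vertex 4.5 2.3 0.2
  endloop
 endfacet
 facet normal 0.245 0.968 -0.061
  outer loop
   vertex 4.7 5.2 3.1
   vertex 1.7 5.8 0.6
   vertex 3.1 5.7 4.6
  endloop
 endfacet
 facet normal 0.598 0.546 -0.587
  outer loop
   vertex 4.7 5.2 3.1
   vertex 4.5 2.3 0.2
   vertex 1.7 5.8 0.6
  endloop
 endfacet
 facet normal 0.657 -0.127 0.743
  outer loop
   vertex 4.7 5.2 3.1
   vertex 3.1 5.7 4.6
   vertex 5.1 2.0 2.2
  endloop
 endfacet
 facet normal 0.948 0.190 -0.256
  outer loop
   vertex 4.7 5.2 3.1
   vertex 5.1 2.0 2.2
   vertex 4.5 2.3 0.2
  endloop
 endfacet
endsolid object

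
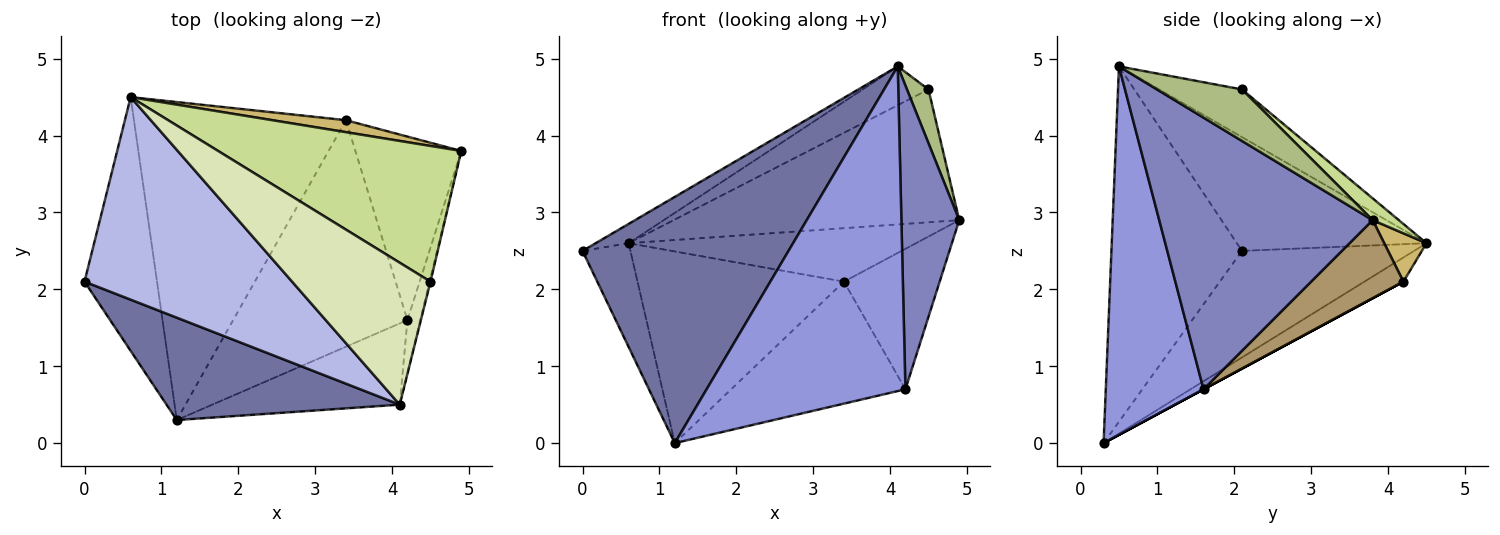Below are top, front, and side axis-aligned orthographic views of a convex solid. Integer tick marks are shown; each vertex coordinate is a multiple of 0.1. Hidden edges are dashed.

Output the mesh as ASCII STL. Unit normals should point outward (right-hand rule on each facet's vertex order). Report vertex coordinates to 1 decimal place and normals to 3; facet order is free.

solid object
 facet normal -0.505 -0.797 0.331
  outer loop
   vertex 1.2 0.3 0.0
   vertex 4.1 0.5 4.9
   vertex 0.0 2.1 2.5
  endloop
 endfacet
 facet normal 0.964 -0.261 -0.045
  outer loop
   vertex 4.2 1.6 0.7
   vertex 4.9 3.8 2.9
   vertex 4.1 0.5 4.9
  endloop
 endfacet
 facet normal 0.431 -0.876 -0.219
  outer loop
   vertex 4.2 1.6 0.7
   vertex 4.1 0.5 4.9
   vertex 1.2 0.3 0.0
  endloop
 endfacet
 facet normal -0.479 0.083 0.874
  outer loop
   vertex 0.6 4.5 2.6
   vertex 0.0 2.1 2.5
   vertex 4.1 0.5 4.9
  endloop
 endfacet
 facet normal -0.806 0.224 -0.548
  outer loop
   vertex 0.6 4.5 2.6
   vertex 1.2 0.3 0.0
   vertex 0.0 2.1 2.5
  endloop
 endfacet
 facet normal 0.969 -0.246 -0.018
  outer loop
   vertex 4.5 2.1 4.6
   vertex 4.1 0.5 4.9
   vertex 4.9 3.8 2.9
  endloop
 endfacet
 facet normal 0.064 0.698 0.713
  outer loop
   vertex 4.5 2.1 4.6
   vertex 4.9 3.8 2.9
   vertex 0.6 4.5 2.6
  endloop
 endfacet
 facet normal -0.315 0.250 0.915
  outer loop
   vertex 4.5 2.1 4.6
   vertex 0.6 4.5 2.6
   vertex 4.1 0.5 4.9
  endloop
 endfacet
 facet normal 0.505 0.524 -0.685
  outer loop
   vertex 3.4 4.2 2.1
   vertex 4.9 3.8 2.9
   vertex 4.2 1.6 0.7
  endloop
 endfacet
 facet normal 0.142 0.966 0.216
  outer loop
   vertex 3.4 4.2 2.1
   vertex 0.6 4.5 2.6
   vertex 4.9 3.8 2.9
  endloop
 endfacet
 facet normal 0.000 0.474 -0.880
  outer loop
   vertex 3.4 4.2 2.1
   vertex 4.2 1.6 0.7
   vertex 1.2 0.3 0.0
  endloop
 endfacet
 facet normal -0.097 0.514 -0.852
  outer loop
   vertex 3.4 4.2 2.1
   vertex 1.2 0.3 0.0
   vertex 0.6 4.5 2.6
  endloop
 endfacet
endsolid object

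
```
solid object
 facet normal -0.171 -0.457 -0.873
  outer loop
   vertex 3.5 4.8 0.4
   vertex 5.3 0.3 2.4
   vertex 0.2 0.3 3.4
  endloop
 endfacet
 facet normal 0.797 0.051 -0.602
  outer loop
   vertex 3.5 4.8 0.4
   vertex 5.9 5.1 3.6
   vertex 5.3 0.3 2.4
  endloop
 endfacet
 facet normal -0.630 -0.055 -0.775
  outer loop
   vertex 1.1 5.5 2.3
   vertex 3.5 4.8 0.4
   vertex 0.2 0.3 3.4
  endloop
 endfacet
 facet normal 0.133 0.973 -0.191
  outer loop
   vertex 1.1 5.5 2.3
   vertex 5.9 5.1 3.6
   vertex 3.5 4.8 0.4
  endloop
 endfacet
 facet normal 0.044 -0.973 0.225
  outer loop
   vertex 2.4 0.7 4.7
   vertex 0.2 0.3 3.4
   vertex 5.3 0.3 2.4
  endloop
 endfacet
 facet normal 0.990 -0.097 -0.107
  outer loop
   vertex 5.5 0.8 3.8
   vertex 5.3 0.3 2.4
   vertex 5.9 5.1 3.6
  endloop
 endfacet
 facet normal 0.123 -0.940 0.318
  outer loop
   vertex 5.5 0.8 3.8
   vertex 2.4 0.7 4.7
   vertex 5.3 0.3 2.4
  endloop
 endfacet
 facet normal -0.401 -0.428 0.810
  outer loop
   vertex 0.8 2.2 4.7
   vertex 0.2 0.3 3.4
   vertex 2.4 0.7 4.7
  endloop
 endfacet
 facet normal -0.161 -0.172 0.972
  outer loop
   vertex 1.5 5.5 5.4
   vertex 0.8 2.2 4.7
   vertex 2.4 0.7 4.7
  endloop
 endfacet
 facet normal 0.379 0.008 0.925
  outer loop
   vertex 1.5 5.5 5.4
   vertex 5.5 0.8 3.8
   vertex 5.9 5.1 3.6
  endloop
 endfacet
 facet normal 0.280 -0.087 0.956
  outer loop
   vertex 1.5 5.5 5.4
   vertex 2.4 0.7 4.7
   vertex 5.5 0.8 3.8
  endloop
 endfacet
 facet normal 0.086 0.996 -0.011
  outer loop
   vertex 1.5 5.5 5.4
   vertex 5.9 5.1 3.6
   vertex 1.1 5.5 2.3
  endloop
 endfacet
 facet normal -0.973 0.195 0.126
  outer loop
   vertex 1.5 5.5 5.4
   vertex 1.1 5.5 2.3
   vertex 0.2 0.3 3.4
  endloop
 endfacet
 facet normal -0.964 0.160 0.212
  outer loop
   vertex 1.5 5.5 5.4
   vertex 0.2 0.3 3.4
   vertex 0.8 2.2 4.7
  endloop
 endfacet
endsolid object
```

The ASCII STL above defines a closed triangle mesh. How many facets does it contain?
14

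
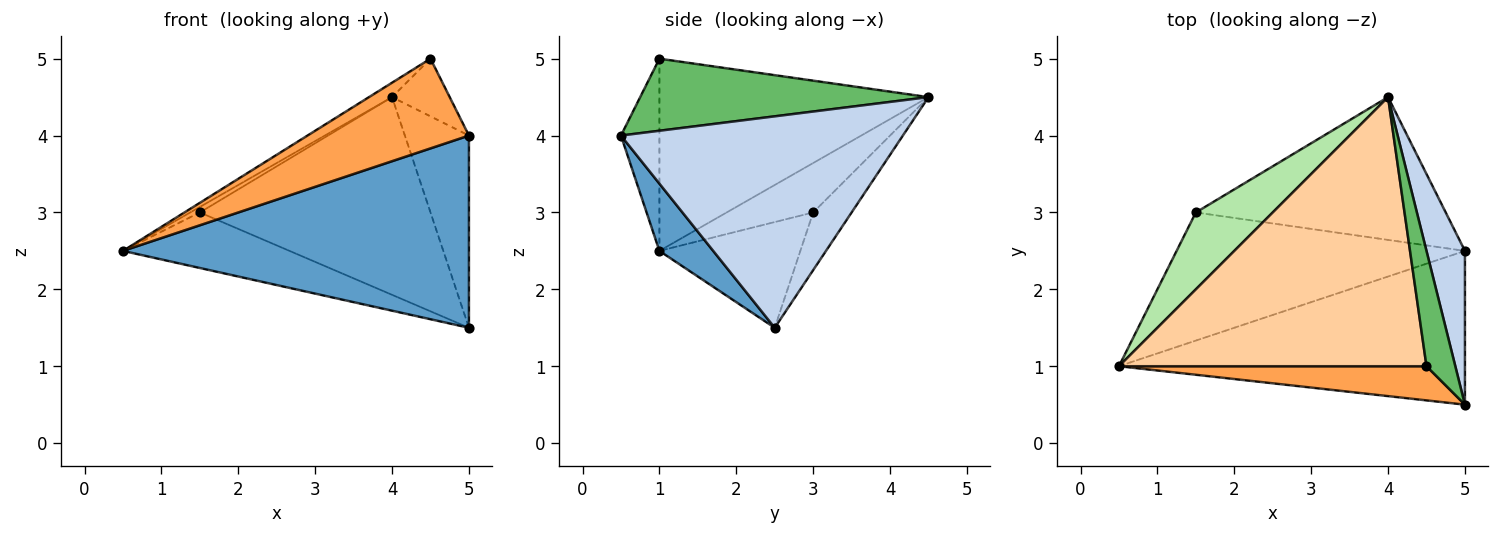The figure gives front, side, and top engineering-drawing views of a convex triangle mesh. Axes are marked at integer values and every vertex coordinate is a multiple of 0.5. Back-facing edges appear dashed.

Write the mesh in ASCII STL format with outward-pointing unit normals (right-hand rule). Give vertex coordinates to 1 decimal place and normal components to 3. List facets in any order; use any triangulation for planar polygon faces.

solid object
 facet normal 0.121 -0.775 -0.620
  outer loop
   vertex 5.0 2.5 1.5
   vertex 5.0 0.5 4.0
   vertex 0.5 1.0 2.5
  endloop
 endfacet
 facet normal 0.960 0.218 0.175
  outer loop
   vertex 5.0 2.5 1.5
   vertex 4.0 4.5 4.5
   vertex 5.0 0.5 4.0
  endloop
 endfacet
 facet normal -0.217 -0.912 0.347
  outer loop
   vertex 4.5 1.0 5.0
   vertex 0.5 1.0 2.5
   vertex 5.0 0.5 4.0
  endloop
 endfacet
 facet normal -0.529 0.045 0.847
  outer loop
   vertex 4.5 1.0 5.0
   vertex 4.0 4.5 4.5
   vertex 0.5 1.0 2.5
  endloop
 endfacet
 facet normal 0.913 0.183 0.365
  outer loop
   vertex 4.5 1.0 5.0
   vertex 5.0 0.5 4.0
   vertex 4.0 4.5 4.5
  endloop
 endfacet
 facet normal -0.540 0.060 0.840
  outer loop
   vertex 1.5 3.0 3.0
   vertex 0.5 1.0 2.5
   vertex 4.0 4.5 4.5
  endloop
 endfacet
 facet normal -0.319 0.377 -0.870
  outer loop
   vertex 1.5 3.0 3.0
   vertex 5.0 2.5 1.5
   vertex 0.5 1.0 2.5
  endloop
 endfacet
 facet normal -0.134 0.803 -0.580
  outer loop
   vertex 1.5 3.0 3.0
   vertex 4.0 4.5 4.5
   vertex 5.0 2.5 1.5
  endloop
 endfacet
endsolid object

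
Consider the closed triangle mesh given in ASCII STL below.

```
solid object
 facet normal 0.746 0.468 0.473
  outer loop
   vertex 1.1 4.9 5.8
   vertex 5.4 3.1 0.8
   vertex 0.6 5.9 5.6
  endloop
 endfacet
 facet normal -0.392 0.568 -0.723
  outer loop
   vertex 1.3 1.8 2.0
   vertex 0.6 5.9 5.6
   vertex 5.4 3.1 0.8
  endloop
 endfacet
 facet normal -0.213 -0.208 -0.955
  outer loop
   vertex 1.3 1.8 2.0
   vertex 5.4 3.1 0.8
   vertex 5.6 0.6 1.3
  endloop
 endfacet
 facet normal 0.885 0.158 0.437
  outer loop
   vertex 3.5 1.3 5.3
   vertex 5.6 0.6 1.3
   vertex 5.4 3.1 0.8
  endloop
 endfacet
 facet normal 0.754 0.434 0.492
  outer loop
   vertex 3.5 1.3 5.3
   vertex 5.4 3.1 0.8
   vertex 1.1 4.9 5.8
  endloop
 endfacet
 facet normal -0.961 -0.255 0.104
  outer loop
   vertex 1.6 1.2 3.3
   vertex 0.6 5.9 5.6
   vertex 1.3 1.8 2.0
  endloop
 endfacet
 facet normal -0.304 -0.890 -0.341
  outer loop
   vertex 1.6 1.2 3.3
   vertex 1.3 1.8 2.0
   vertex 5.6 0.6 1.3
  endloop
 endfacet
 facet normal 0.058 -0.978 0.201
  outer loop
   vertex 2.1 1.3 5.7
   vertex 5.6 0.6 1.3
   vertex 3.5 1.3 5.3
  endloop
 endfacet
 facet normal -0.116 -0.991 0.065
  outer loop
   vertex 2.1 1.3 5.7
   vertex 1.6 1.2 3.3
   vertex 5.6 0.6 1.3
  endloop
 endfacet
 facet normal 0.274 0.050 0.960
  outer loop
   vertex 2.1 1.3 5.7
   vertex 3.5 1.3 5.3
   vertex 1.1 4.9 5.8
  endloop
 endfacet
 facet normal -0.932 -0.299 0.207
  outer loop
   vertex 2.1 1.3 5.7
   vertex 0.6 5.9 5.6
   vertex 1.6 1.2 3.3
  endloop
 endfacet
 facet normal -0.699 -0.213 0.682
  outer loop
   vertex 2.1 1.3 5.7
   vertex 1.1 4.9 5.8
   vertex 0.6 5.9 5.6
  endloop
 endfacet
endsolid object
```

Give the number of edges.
18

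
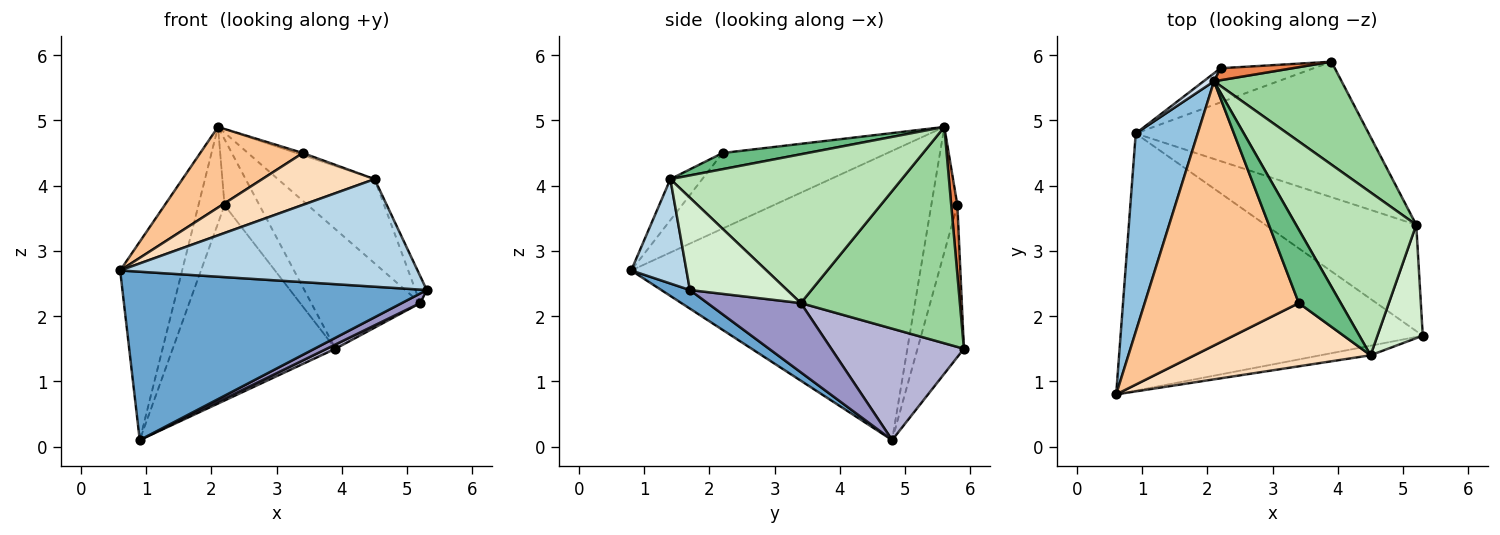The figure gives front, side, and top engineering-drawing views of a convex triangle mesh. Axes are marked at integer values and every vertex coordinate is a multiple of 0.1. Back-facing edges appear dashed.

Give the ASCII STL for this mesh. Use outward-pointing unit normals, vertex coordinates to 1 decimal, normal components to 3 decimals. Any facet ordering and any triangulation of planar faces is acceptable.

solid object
 facet normal 0.051 -0.547 -0.836
  outer loop
   vertex 0.9 4.8 0.1
   vertex 5.3 1.7 2.4
   vertex 0.6 0.8 2.7
  endloop
 endfacet
 facet normal -0.957 0.205 0.205
  outer loop
   vertex 0.9 4.8 0.1
   vertex 0.6 0.8 2.7
   vertex 2.1 5.6 4.9
  endloop
 endfacet
 facet normal 0.182 -0.979 -0.087
  outer loop
   vertex 4.5 1.4 4.1
   vertex 0.6 0.8 2.7
   vertex 5.3 1.7 2.4
  endloop
 endfacet
 facet normal -0.706 0.706 0.059
  outer loop
   vertex 2.2 5.8 3.7
   vertex 0.9 4.8 0.1
   vertex 2.1 5.6 4.9
  endloop
 endfacet
 facet normal 0.170 0.970 0.176
  outer loop
   vertex 2.2 5.8 3.7
   vertex 2.1 5.6 4.9
   vertex 3.9 5.9 1.5
  endloop
 endfacet
 facet normal -0.270 0.948 -0.166
  outer loop
   vertex 2.2 5.8 3.7
   vertex 3.9 5.9 1.5
   vertex 0.9 4.8 0.1
  endloop
 endfacet
 facet normal -0.425 -0.264 0.866
  outer loop
   vertex 3.4 2.2 4.5
   vertex 2.1 5.6 4.9
   vertex 0.6 0.8 2.7
  endloop
 endfacet
 facet normal -0.177 -0.624 0.761
  outer loop
   vertex 3.4 2.2 4.5
   vertex 0.6 0.8 2.7
   vertex 4.5 1.4 4.1
  endloop
 endfacet
 facet normal 0.359 0.028 0.933
  outer loop
   vertex 3.4 2.2 4.5
   vertex 4.5 1.4 4.1
   vertex 2.1 5.6 4.9
  endloop
 endfacet
 facet normal 0.742 0.508 0.438
  outer loop
   vertex 5.2 3.4 2.2
   vertex 3.9 5.9 1.5
   vertex 2.1 5.6 4.9
  endloop
 endfacet
 facet normal 0.740 0.309 0.598
  outer loop
   vertex 5.2 3.4 2.2
   vertex 2.1 5.6 4.9
   vertex 4.5 1.4 4.1
  endloop
 endfacet
 facet normal 0.893 0.104 0.438
  outer loop
   vertex 5.2 3.4 2.2
   vertex 4.5 1.4 4.1
   vertex 5.3 1.7 2.4
  endloop
 endfacet
 facet normal 0.416 -0.082 -0.906
  outer loop
   vertex 5.2 3.4 2.2
   vertex 5.3 1.7 2.4
   vertex 0.9 4.8 0.1
  endloop
 endfacet
 facet normal 0.431 -0.028 -0.902
  outer loop
   vertex 5.2 3.4 2.2
   vertex 0.9 4.8 0.1
   vertex 3.9 5.9 1.5
  endloop
 endfacet
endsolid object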